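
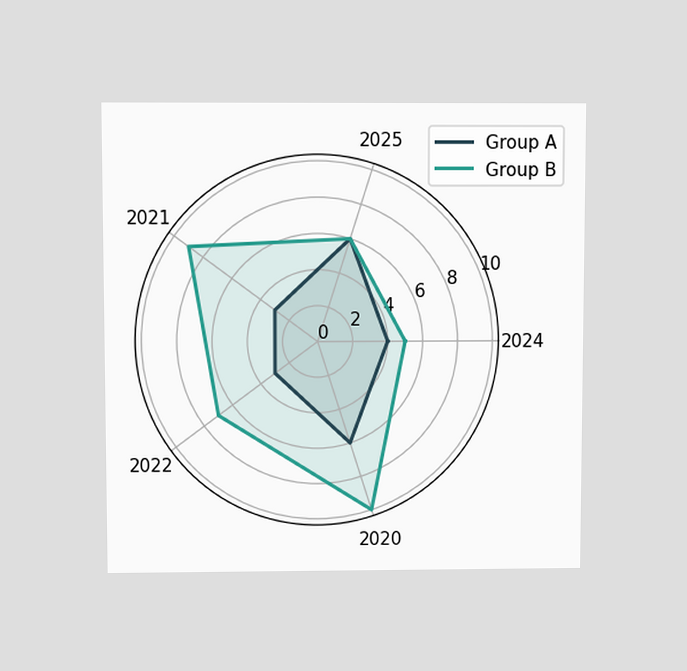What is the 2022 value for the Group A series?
The chart is viewed slightly from above. On the 2022 axis, Group A reaches 3.

3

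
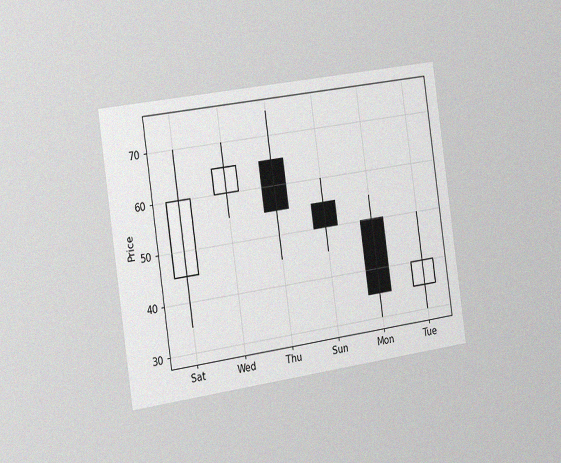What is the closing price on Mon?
The chart is tilted about 8° counter-clockwise and viewed slightly from the left, with some photo noise. The Mon candle closes at 35.

35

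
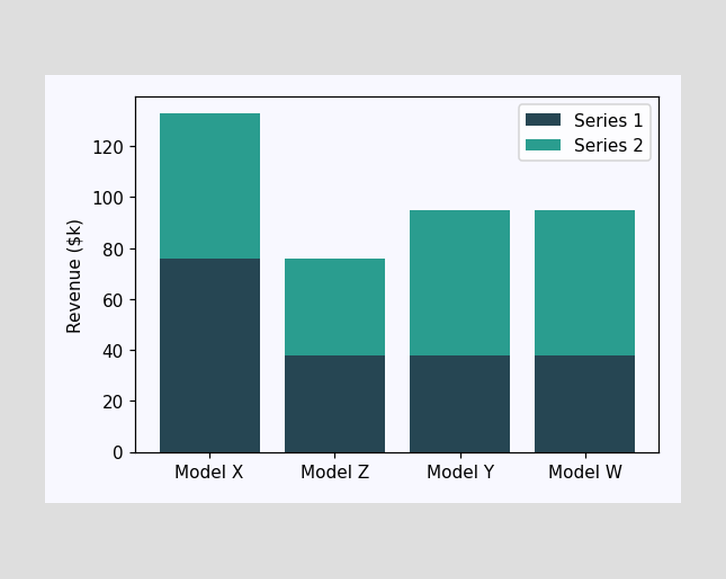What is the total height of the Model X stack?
$133k

The Model X stack's top reaches $133k on the y-axis.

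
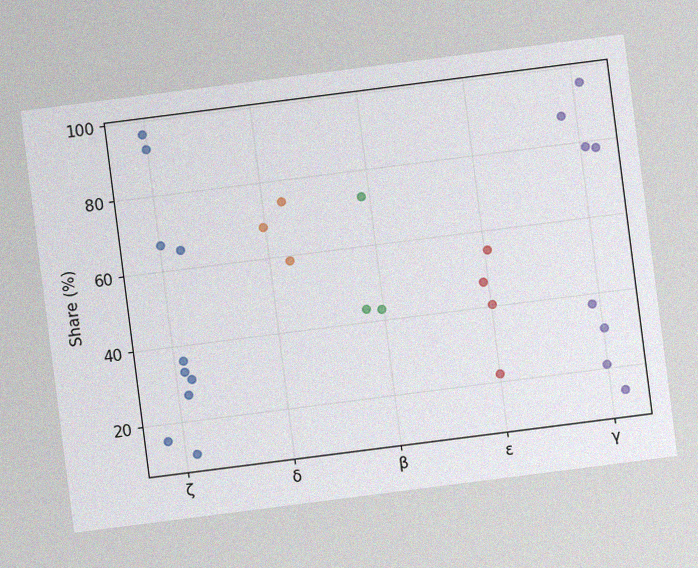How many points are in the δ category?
3

The chart is tilted about 7° counter-clockwise, with some photo noise. Counting the markers in the δ column gives 3.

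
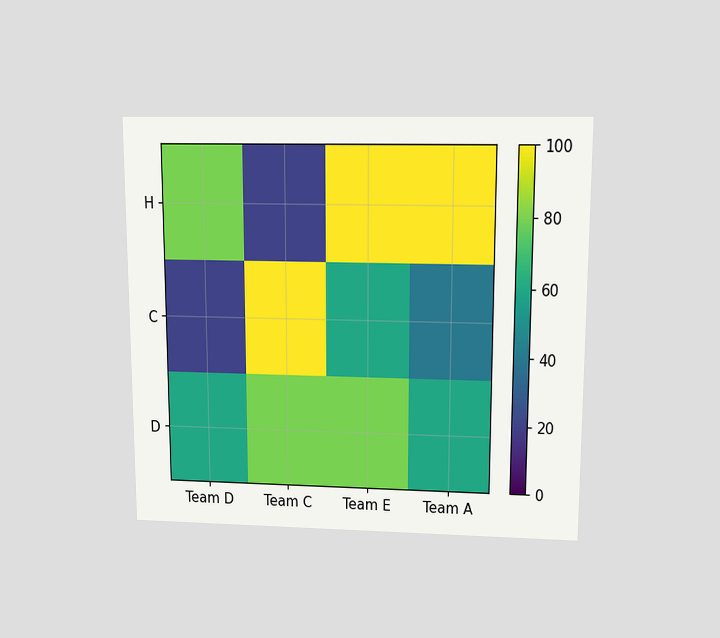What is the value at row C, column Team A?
The chart is viewed slightly from above. Matching cell (C, Team A) against the colorbar gives 40.

40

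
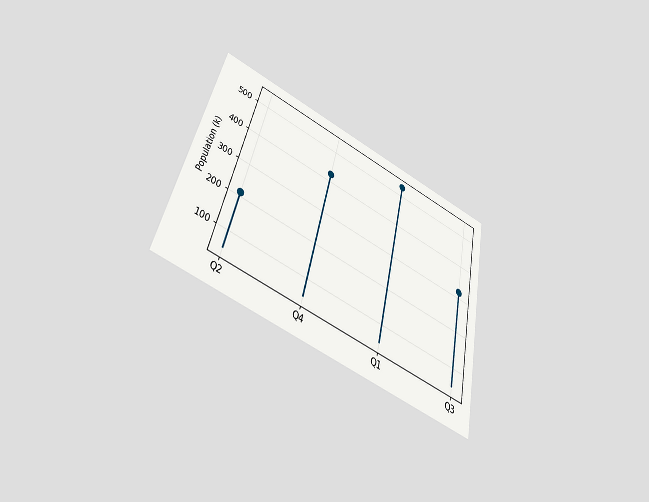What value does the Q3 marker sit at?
318k

The chart is tilted about 13° clockwise and viewed slightly from below. The Q3 marker sits at 318k.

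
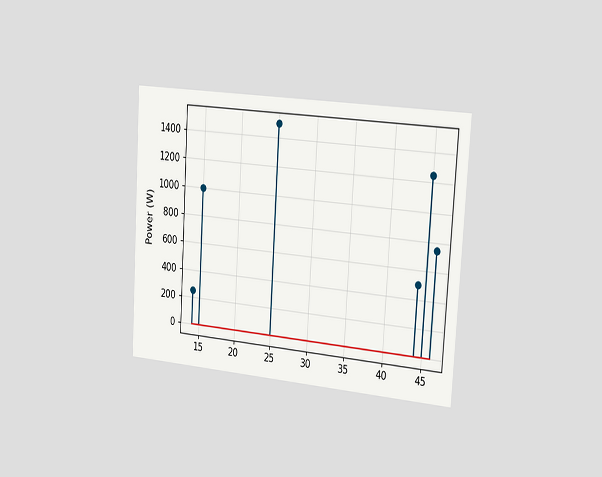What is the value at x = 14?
250W

The chart is tilted about 3° clockwise and viewed slightly from the right. The stem at x=14 reaches 250W.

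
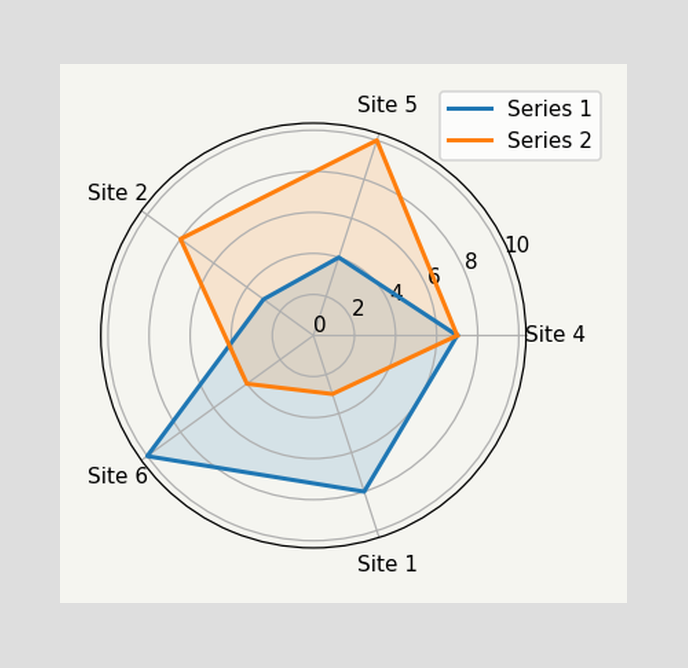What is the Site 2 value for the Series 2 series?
8

On the Site 2 axis, Series 2 reaches 8.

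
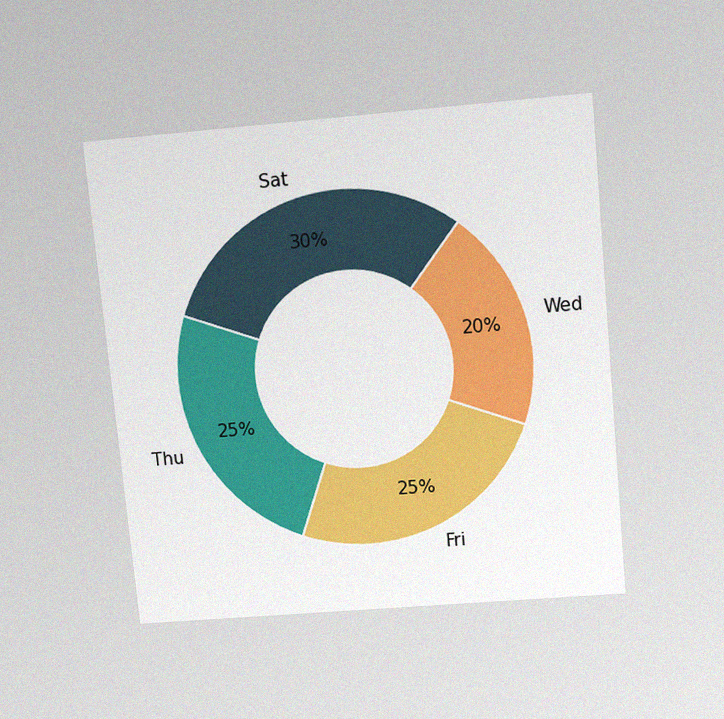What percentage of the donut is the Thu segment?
25%

The chart is tilted about 5° counter-clockwise and viewed slightly from above, with some photo noise. The Thu segment takes up 25% of the ring.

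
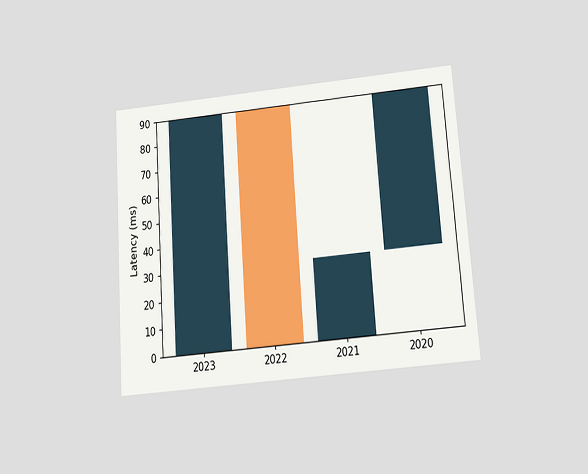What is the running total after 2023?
90ms

The chart is tilted about 4° counter-clockwise and viewed slightly from below. After 2023 the running total reaches 90ms.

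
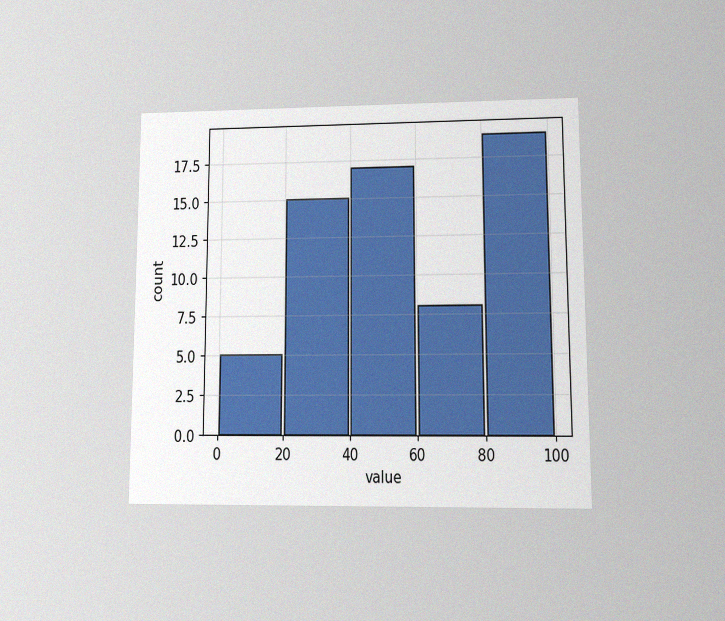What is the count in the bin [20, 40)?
The chart is viewed at a slight angle, with some photo noise. The [20, 40) bin has height 15.

15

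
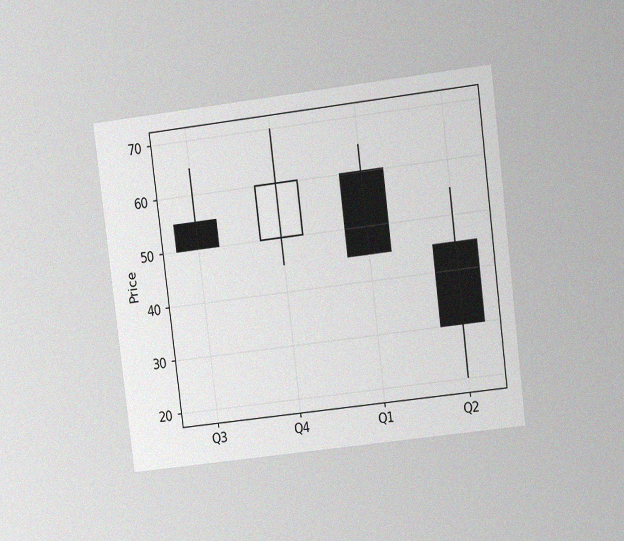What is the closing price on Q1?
The chart is tilted about 7° counter-clockwise and viewed at a slight angle, with some photo noise. The Q1 candle closes at 45.

45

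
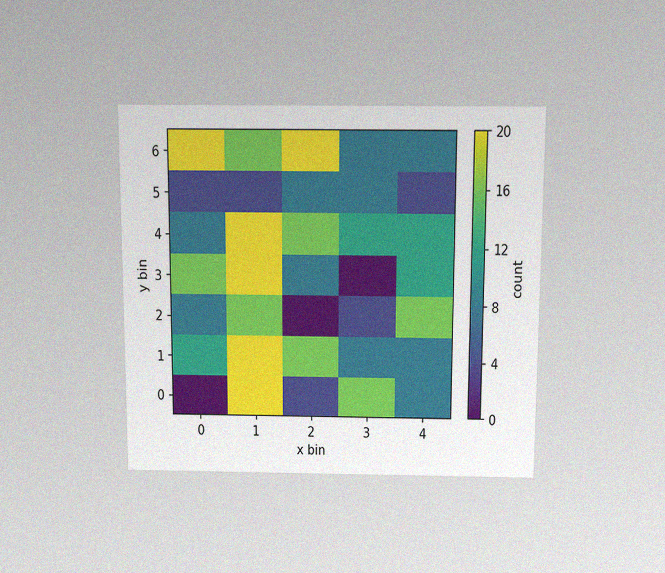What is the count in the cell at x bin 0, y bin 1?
The chart is viewed slightly from above, with some photo noise. Matching the cell (0, 1) against the colorbar gives 12.

12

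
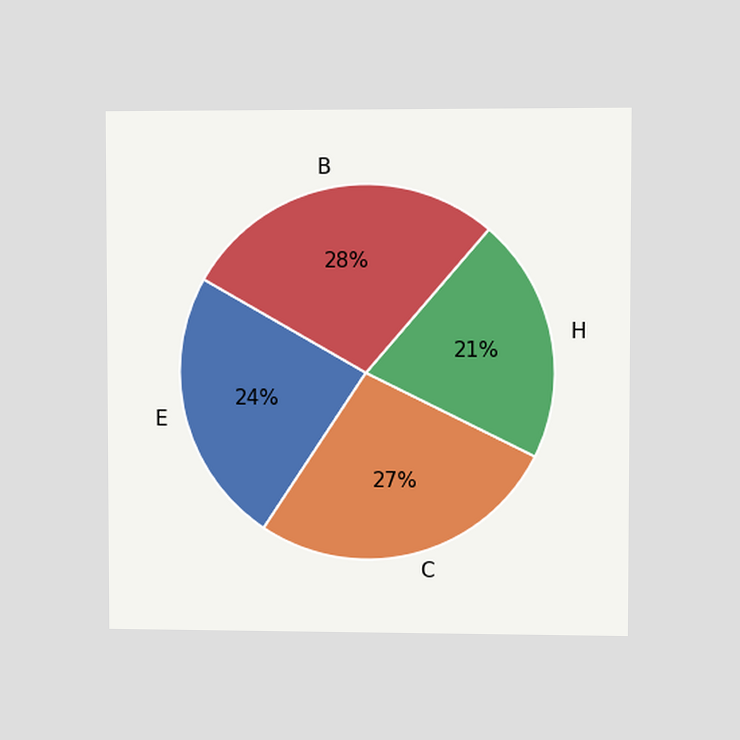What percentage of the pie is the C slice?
The chart is viewed at a slight angle. The C slice takes up 27% of the pie.

27%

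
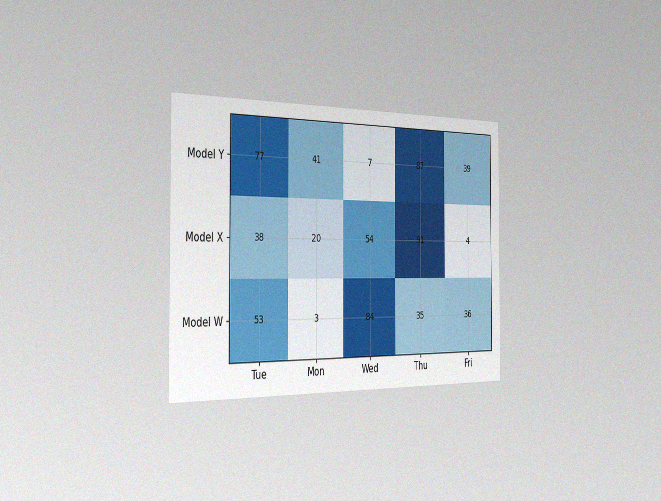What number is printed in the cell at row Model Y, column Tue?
The chart is viewed slightly from the left, with some photo noise. The (Model Y, Tue) cell reads 77.

77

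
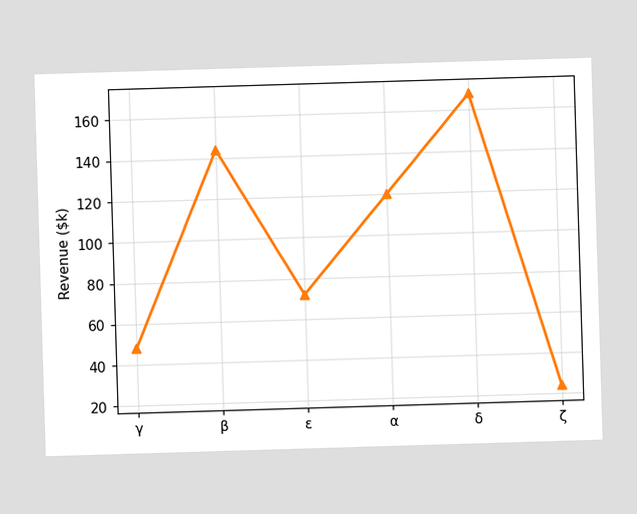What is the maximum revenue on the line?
The highest point is at δ, and reading across to the y-axis gives $168k.

$168k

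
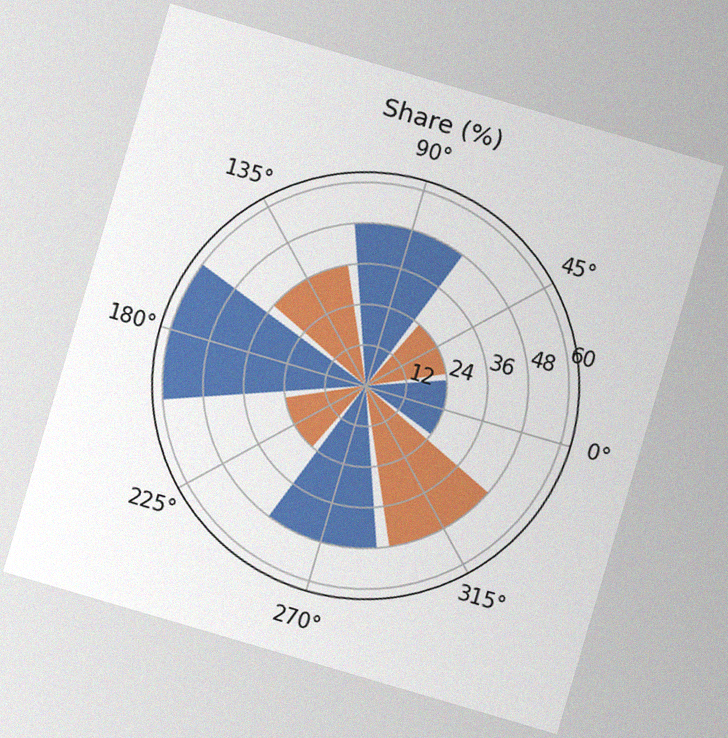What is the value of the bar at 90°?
The chart is tilted about 16° clockwise, with some photo noise. The bar at 90° reaches 48% on the radial axis.

48%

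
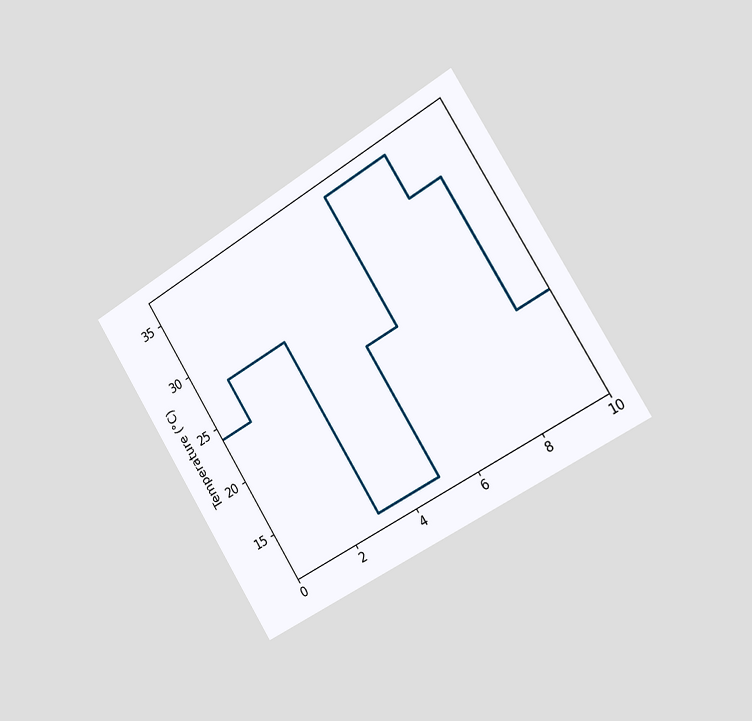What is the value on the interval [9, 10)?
20°C

The chart is tilted about 32° counter-clockwise and viewed slightly from the right. On [9, 10) the step sits at 20°C.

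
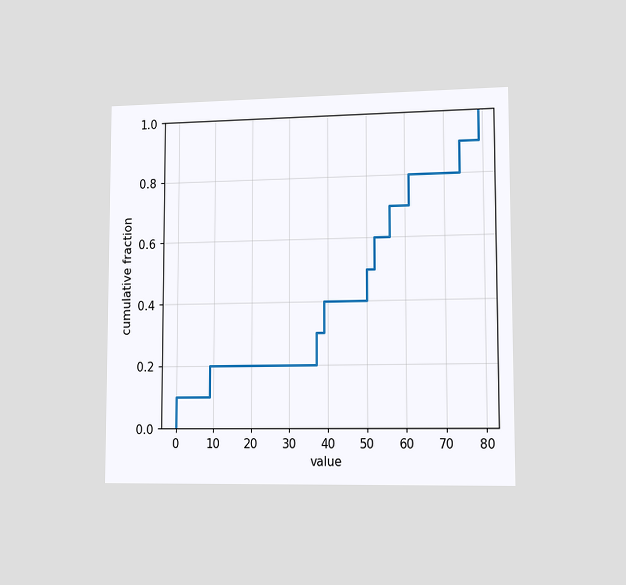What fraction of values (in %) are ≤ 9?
The chart is viewed slightly from the right. At x=9 the ECDF step is at 20%.

20%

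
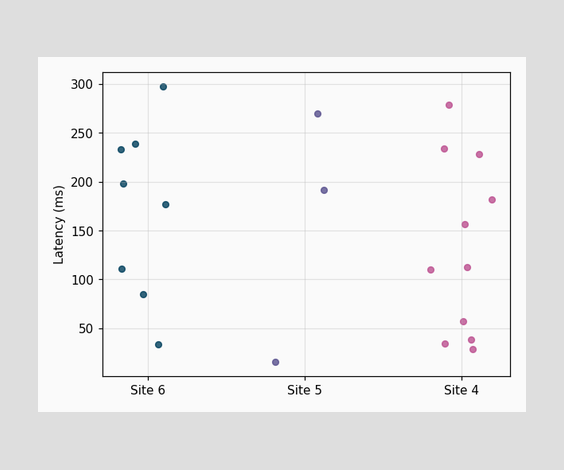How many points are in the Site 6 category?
Counting the markers in the Site 6 column gives 8.

8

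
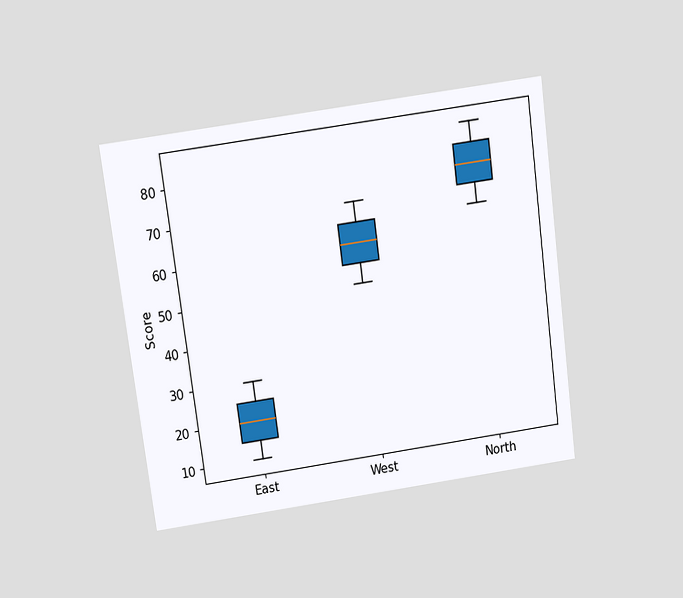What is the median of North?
The chart is tilted about 8° counter-clockwise and viewed slightly from above. The median line in the North box sits at 75.

75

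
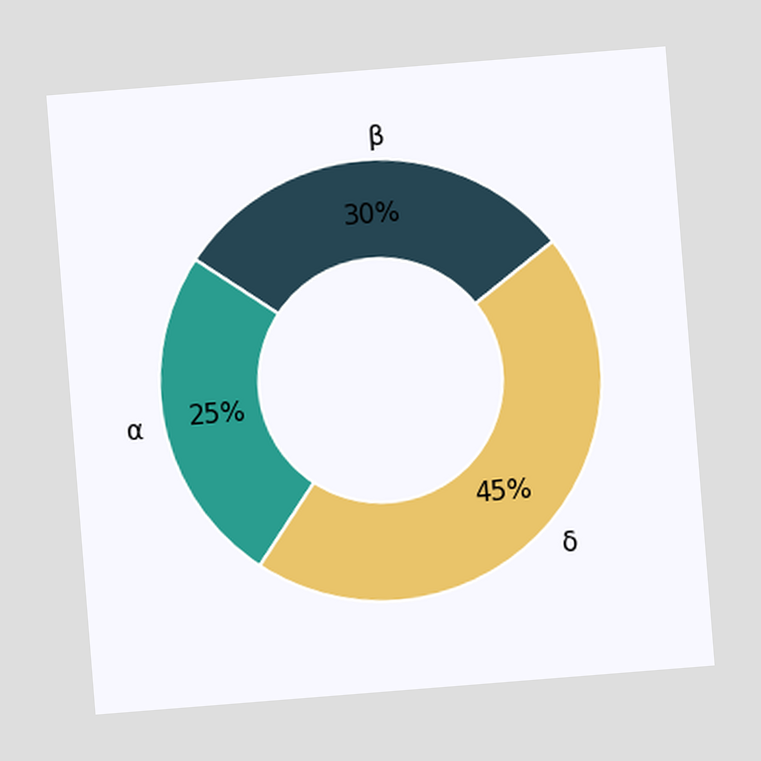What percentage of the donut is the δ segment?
45%

The chart is tilted about 5° counter-clockwise. The δ segment takes up 45% of the ring.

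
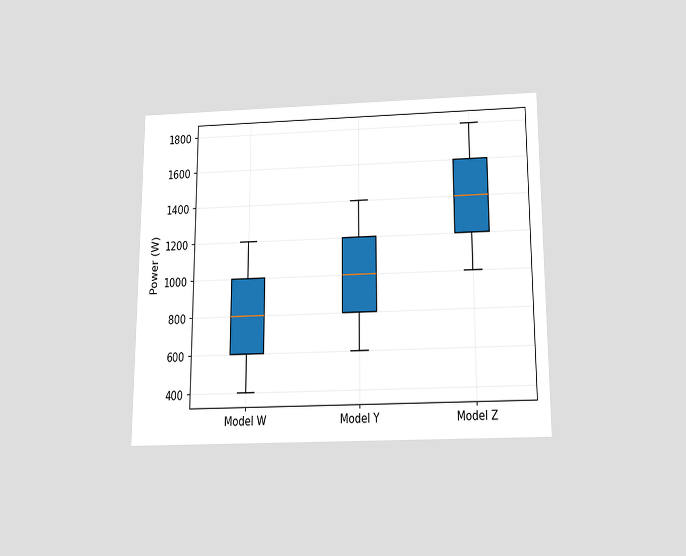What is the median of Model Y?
The chart is viewed slightly from below. The median line in the Model Y box sits at 1000W.

1000W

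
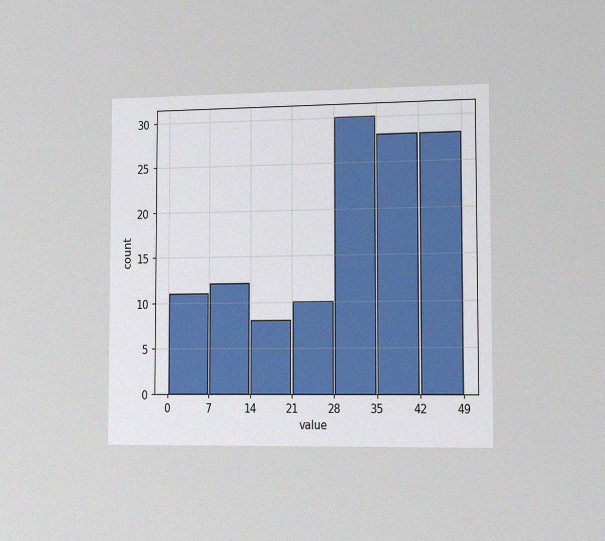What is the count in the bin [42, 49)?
28

The chart is viewed slightly from the right, with some photo noise. The [42, 49) bin has height 28.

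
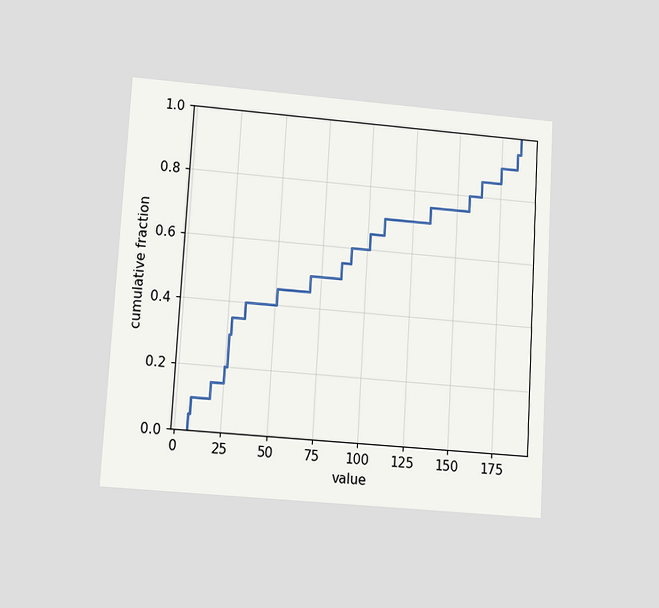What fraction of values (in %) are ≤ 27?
35%

The chart is tilted about 3° clockwise and viewed slightly from below. At x=27 the ECDF step is at 35%.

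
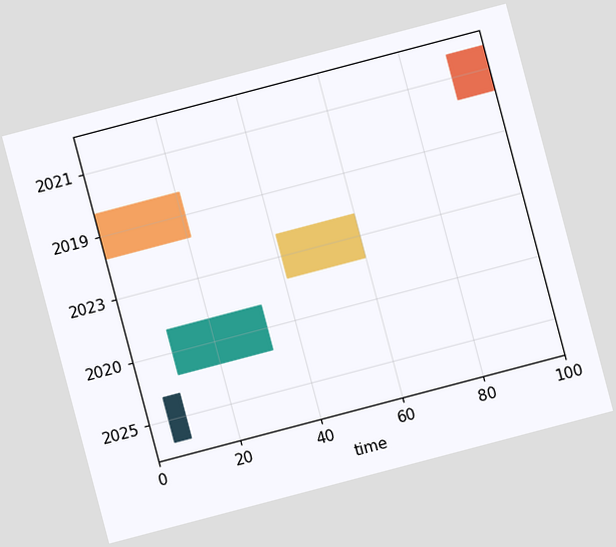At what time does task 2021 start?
The chart is tilted about 15° counter-clockwise. The 2021 bar begins at t=91.

91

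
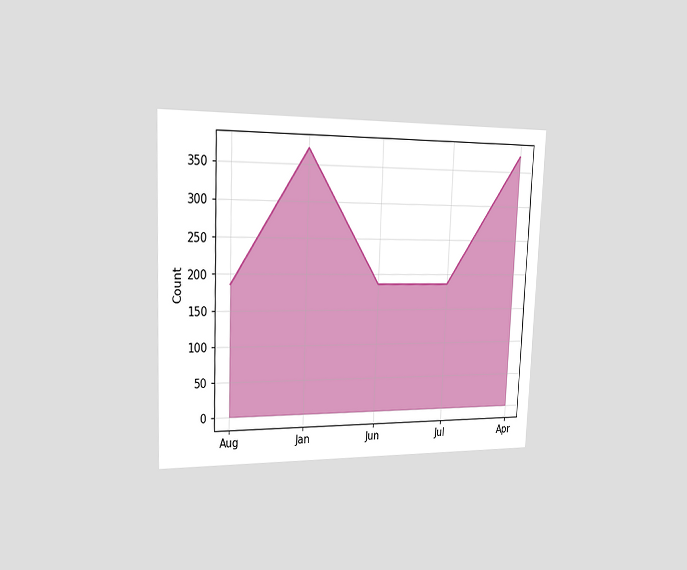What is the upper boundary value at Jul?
186

The chart is tilted about 2° clockwise and viewed slightly from the left. At Jul the upper boundary is at 186.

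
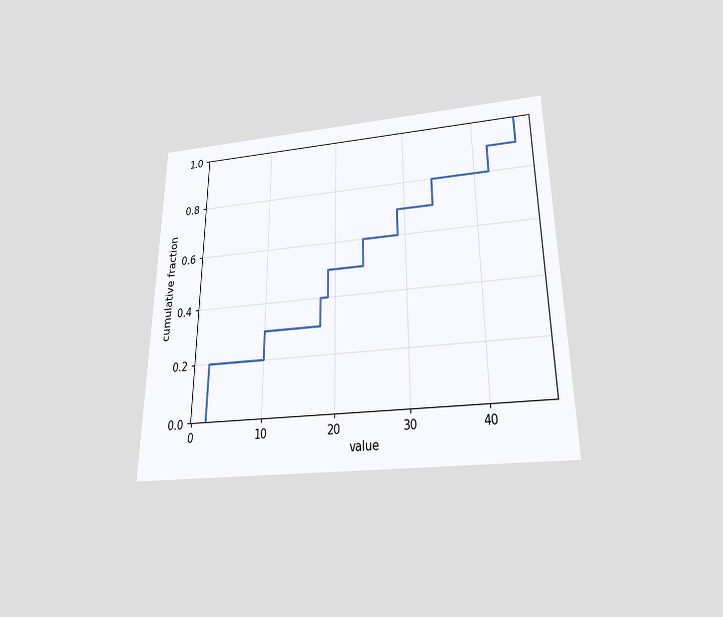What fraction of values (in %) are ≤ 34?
The chart is viewed slightly from below. At x=34 the ECDF step is at 80%.

80%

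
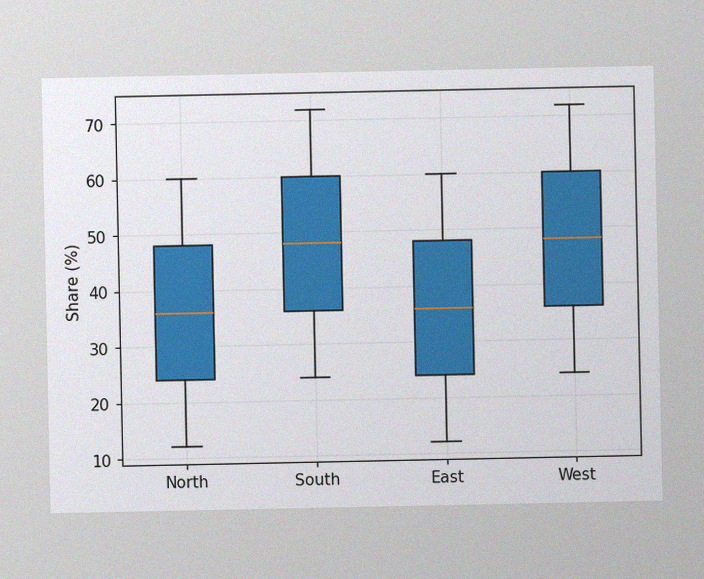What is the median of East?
The image has some photo noise and uneven lighting. The median line in the East box sits at 36%.

36%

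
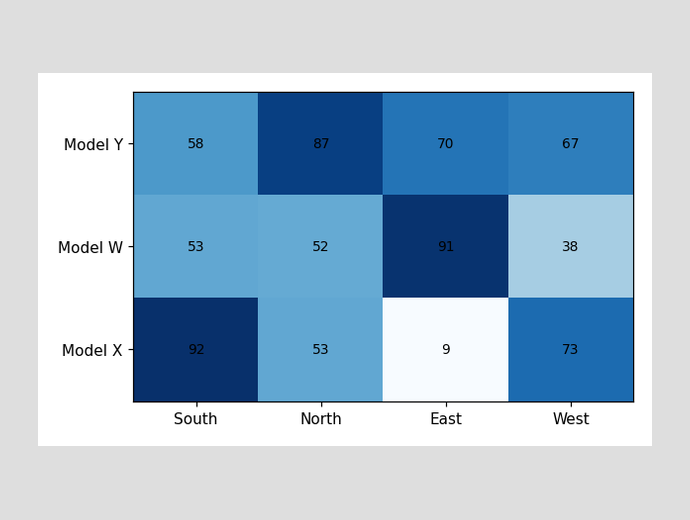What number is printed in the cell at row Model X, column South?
92

The (Model X, South) cell reads 92.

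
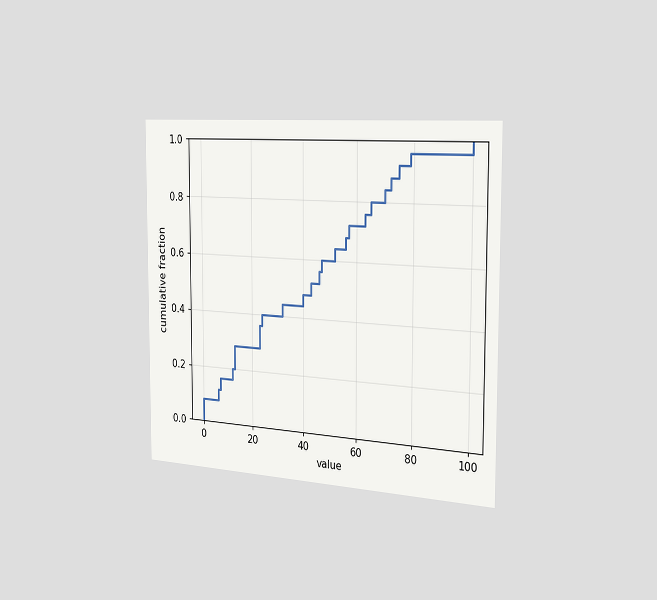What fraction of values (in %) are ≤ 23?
36%

The chart is viewed slightly from the right. At x=23 the ECDF step is at 36%.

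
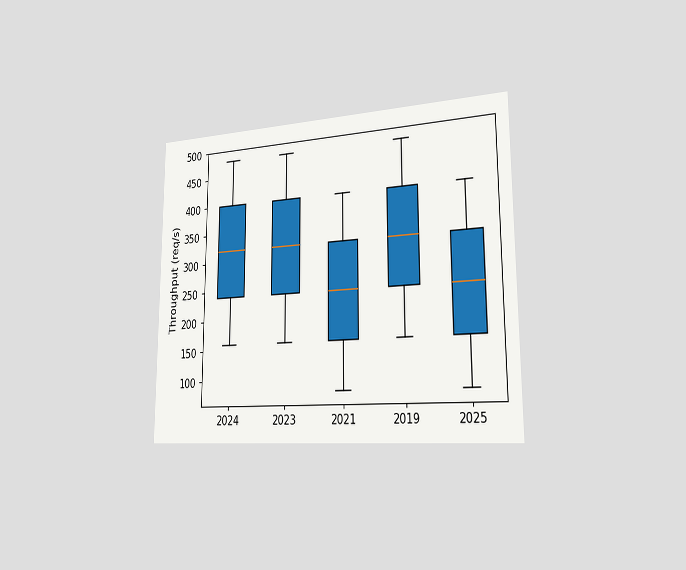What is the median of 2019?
320req/s

The chart is viewed slightly from the right. The median line in the 2019 box sits at 320req/s.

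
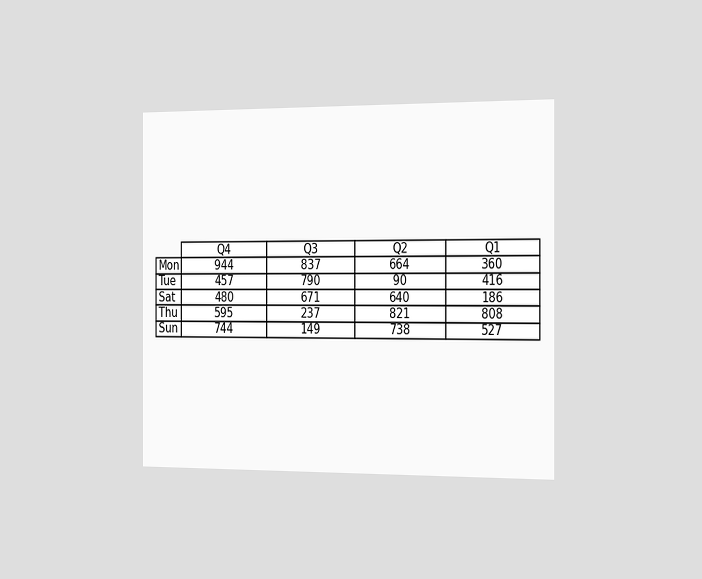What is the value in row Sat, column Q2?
640

The chart is viewed slightly from the right. The (Sat, Q2) cell reads 640.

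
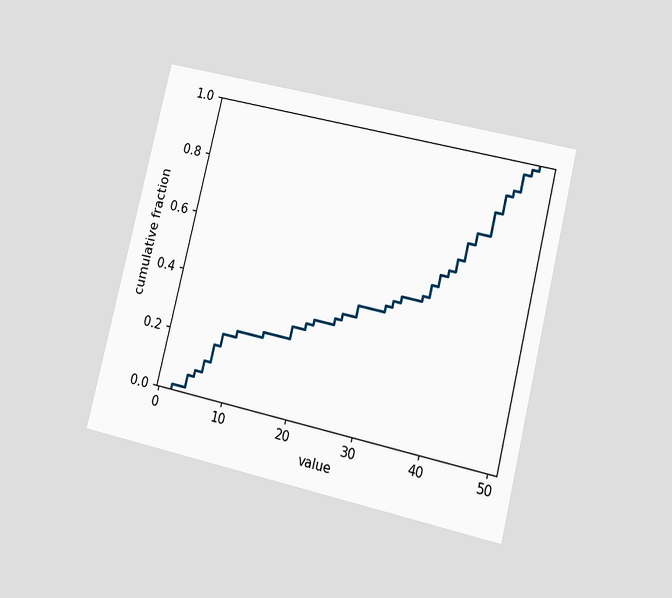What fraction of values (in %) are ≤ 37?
54%

The chart is tilted about 14° clockwise and viewed at a slight angle. At x=37 the ECDF step is at 54%.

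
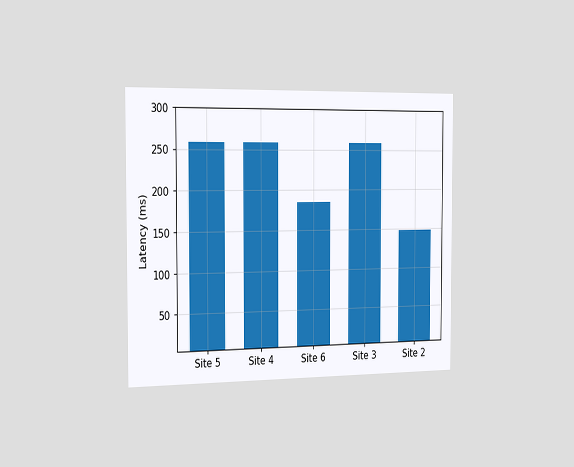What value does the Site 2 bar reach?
The chart is viewed slightly from the left. Reading along the chart's y-axis, the Site 2 bar reaches 148ms.

148ms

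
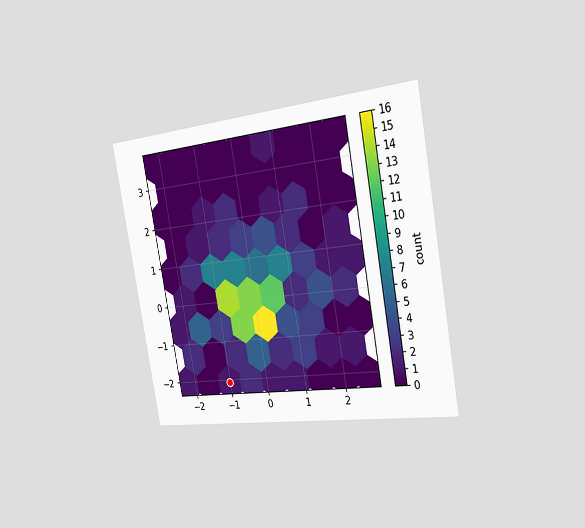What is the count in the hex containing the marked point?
1

The chart is tilted about 10° counter-clockwise and viewed slightly from the right. The marked hex reads 1 on the colorbar.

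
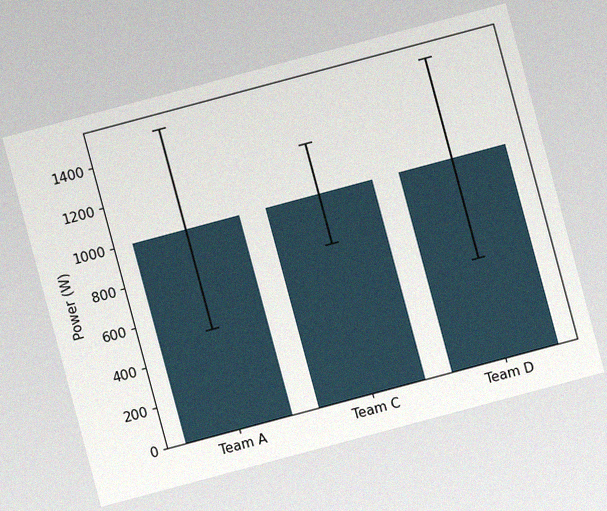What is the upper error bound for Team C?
The chart is tilted about 15° counter-clockwise, with some photo noise. The Team C bar's upper whisker reaches 1250W.

1250W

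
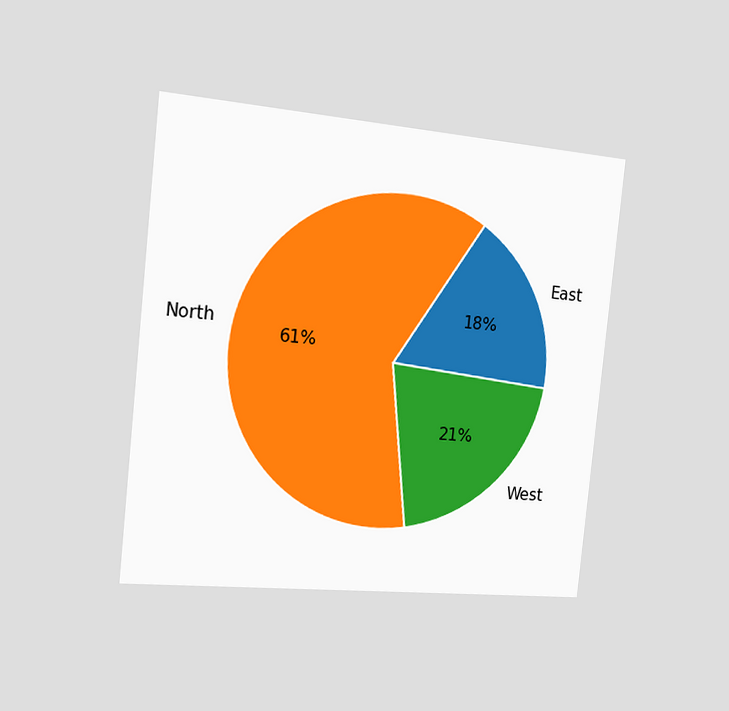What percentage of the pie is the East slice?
The chart is tilted about 6° clockwise and viewed slightly from the left. The East slice takes up 18% of the pie.

18%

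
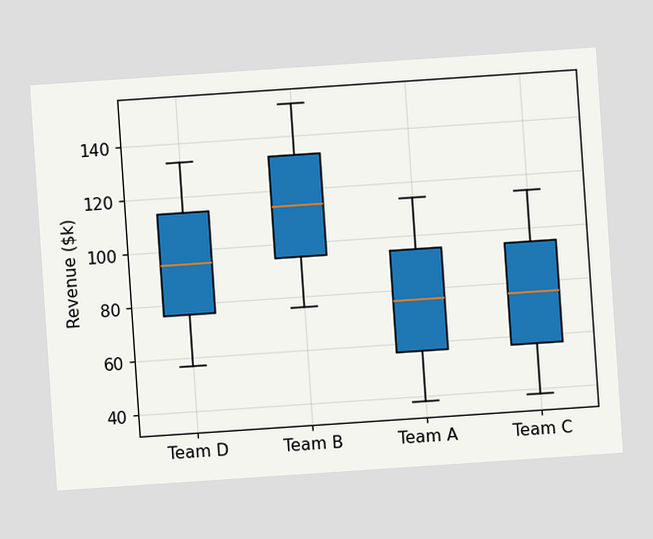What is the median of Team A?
$76k

The chart is tilted about 4° counter-clockwise. The median line in the Team A box sits at $76k.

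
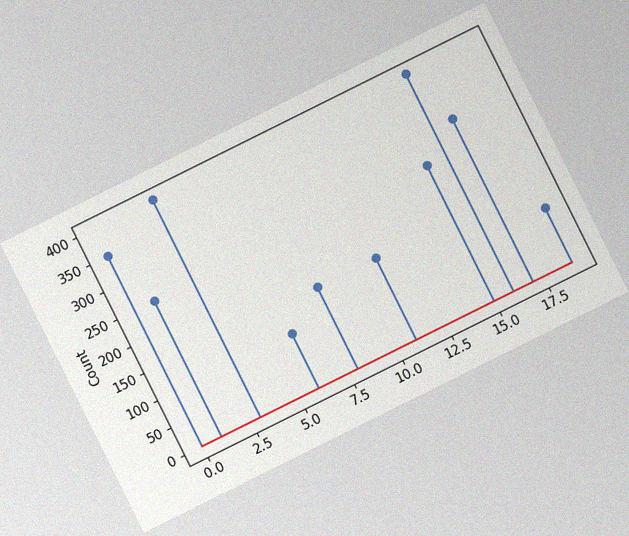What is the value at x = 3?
400

The chart is tilted about 26° counter-clockwise, with some photo noise. The stem at x=3 reaches 400.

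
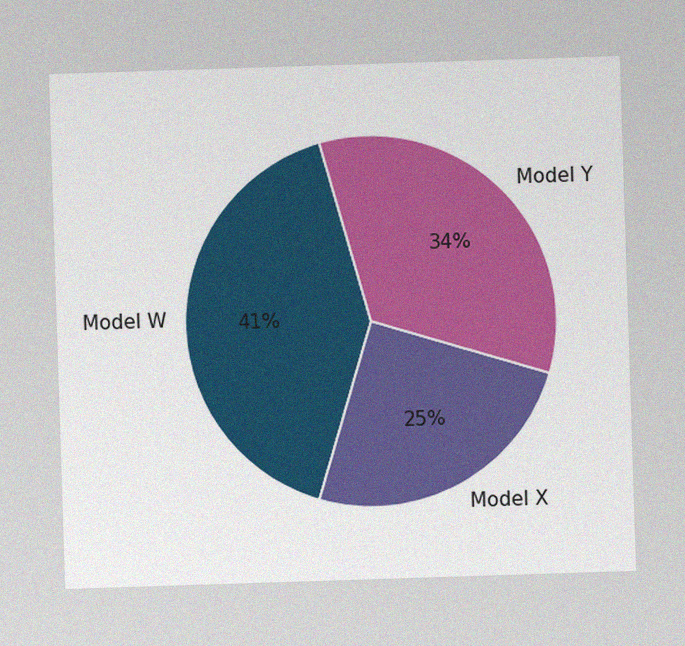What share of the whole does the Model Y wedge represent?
The image has some photo noise and uneven lighting. The Model Y slice takes up 34% of the pie.

34%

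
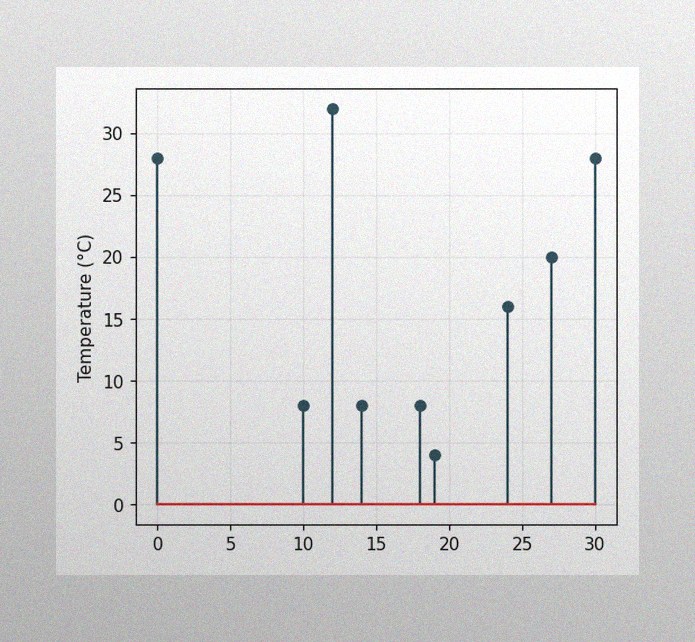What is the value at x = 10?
8°C

The image has some photo noise and uneven lighting. The stem at x=10 reaches 8°C.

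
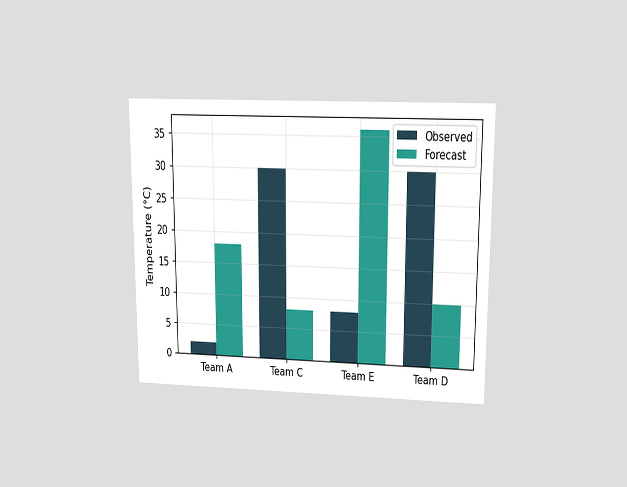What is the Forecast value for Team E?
36°C

The chart is viewed slightly from above. The Forecast bar at Team E reaches 36°C on the y-axis.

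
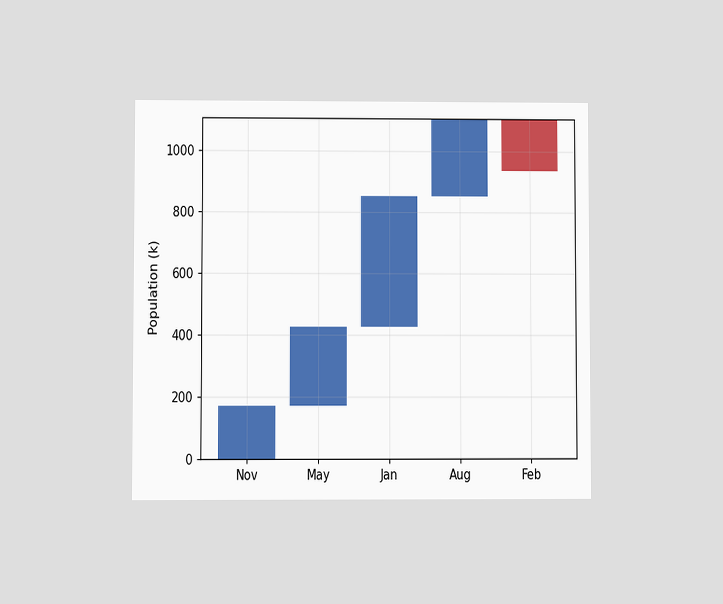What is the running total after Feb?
935k

The chart is viewed at a slight angle. After Feb the running total reaches 935k.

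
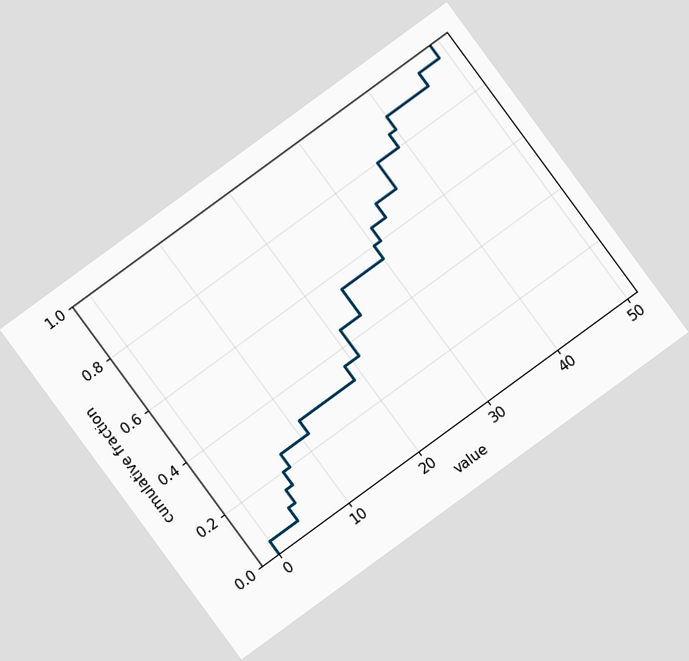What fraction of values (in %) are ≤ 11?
The chart is tilted about 36° counter-clockwise. At x=11 the ECDF step is at 30%.

30%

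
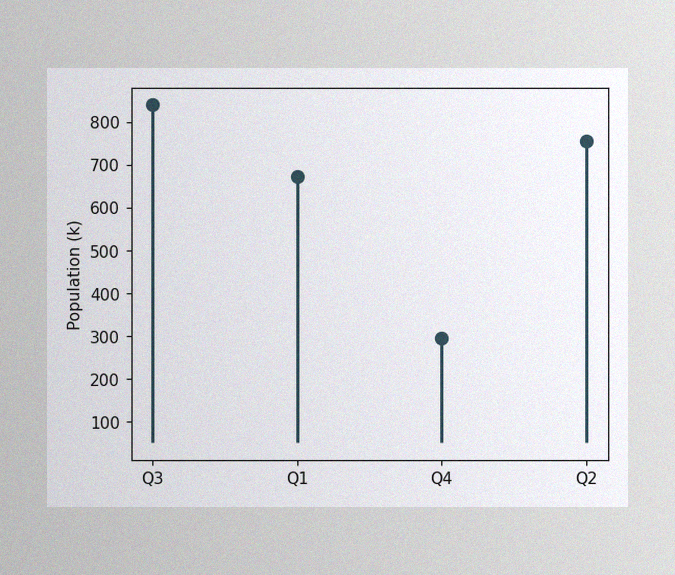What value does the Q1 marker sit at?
The image has some photo noise and uneven lighting. The Q1 marker sits at 672k.

672k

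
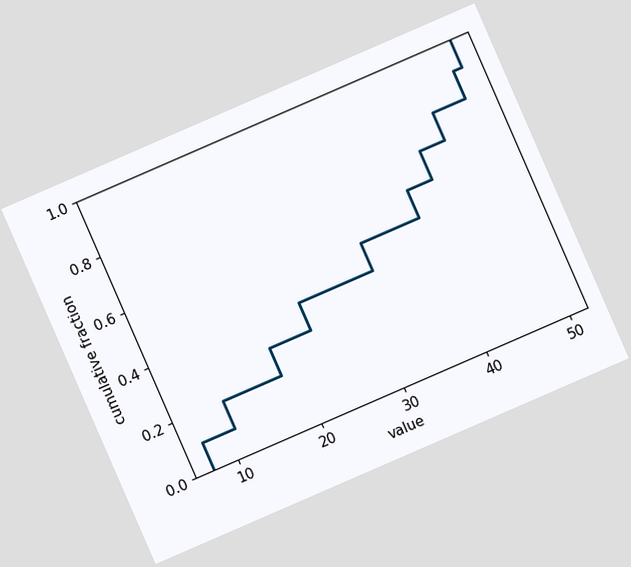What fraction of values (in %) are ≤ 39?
60%

The chart is tilted about 24° counter-clockwise. At x=39 the ECDF step is at 60%.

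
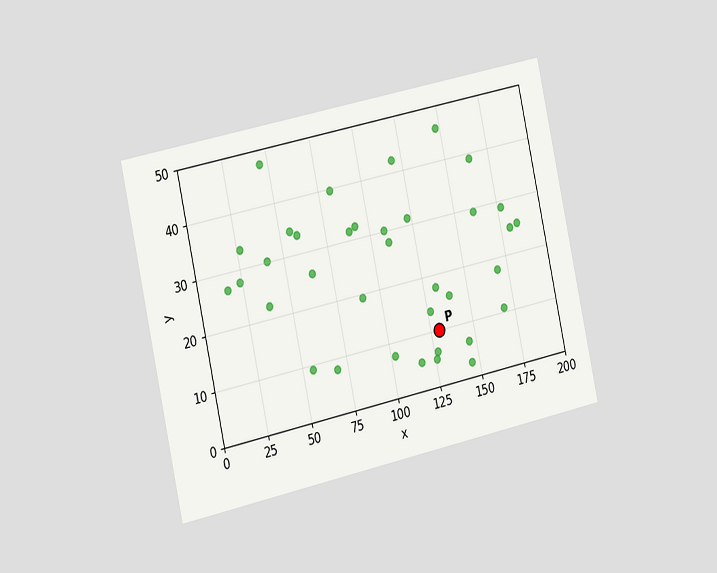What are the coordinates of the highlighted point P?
The chart is tilted about 12° counter-clockwise and viewed slightly from the left. Following the gridlines from P to each axis, P sits at (130, 10).

(130, 10)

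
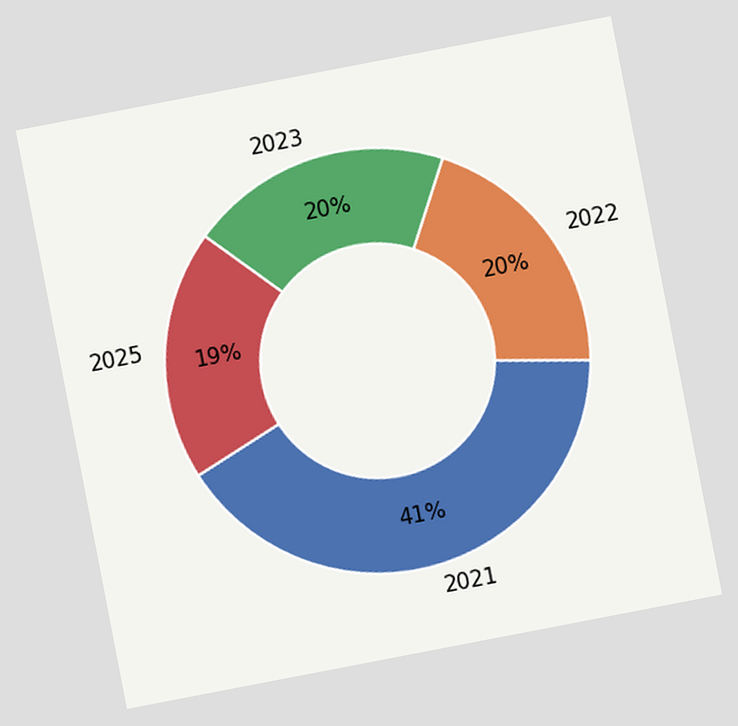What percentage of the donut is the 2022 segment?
The chart is tilted about 11° counter-clockwise. The 2022 segment takes up 20% of the ring.

20%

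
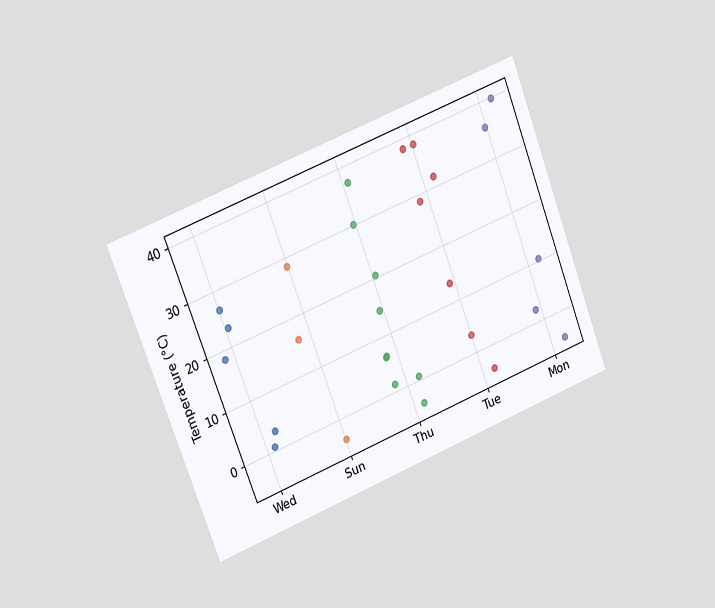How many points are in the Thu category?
The chart is tilted about 21° counter-clockwise and viewed slightly from the left. Counting the markers in the Thu column gives 9.

9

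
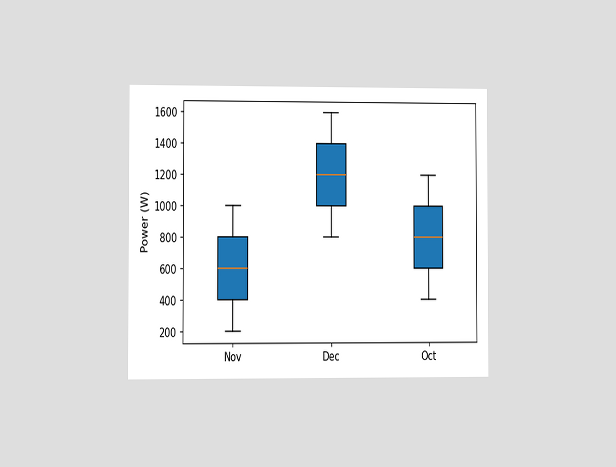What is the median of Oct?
800W

The chart is viewed at a slight angle. The median line in the Oct box sits at 800W.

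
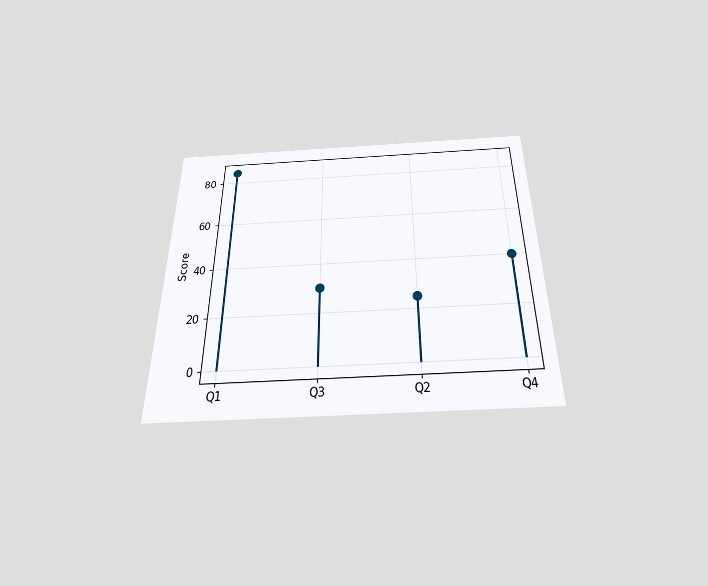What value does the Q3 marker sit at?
The chart is viewed slightly from below. The Q3 marker sits at 30.

30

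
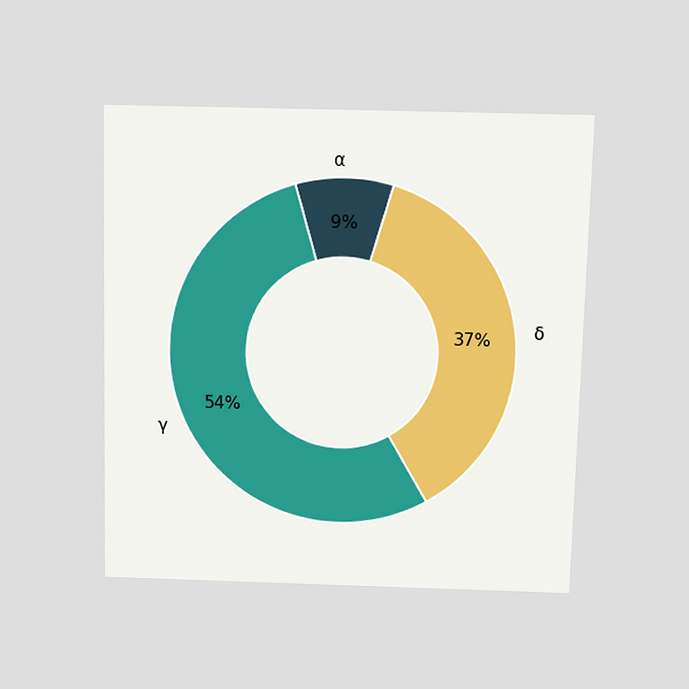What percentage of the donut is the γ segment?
54%

The chart is viewed slightly from above. The γ segment takes up 54% of the ring.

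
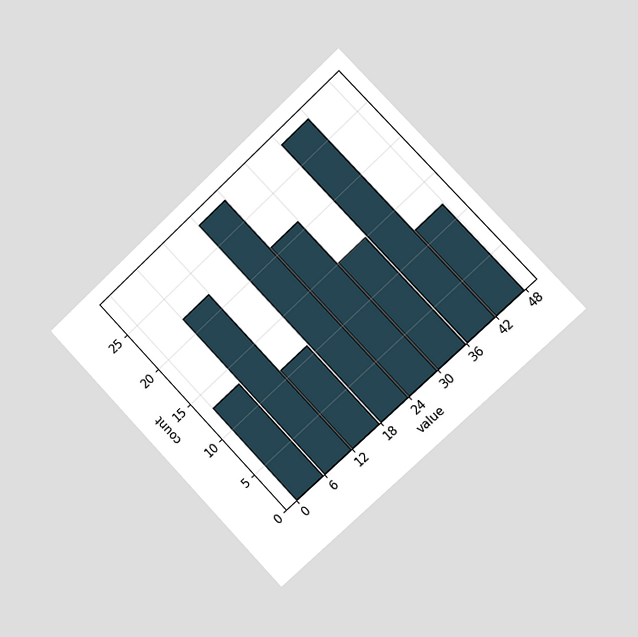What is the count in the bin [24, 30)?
21

The chart is tilted about 43° counter-clockwise and viewed slightly from the right. The [24, 30) bin has height 21.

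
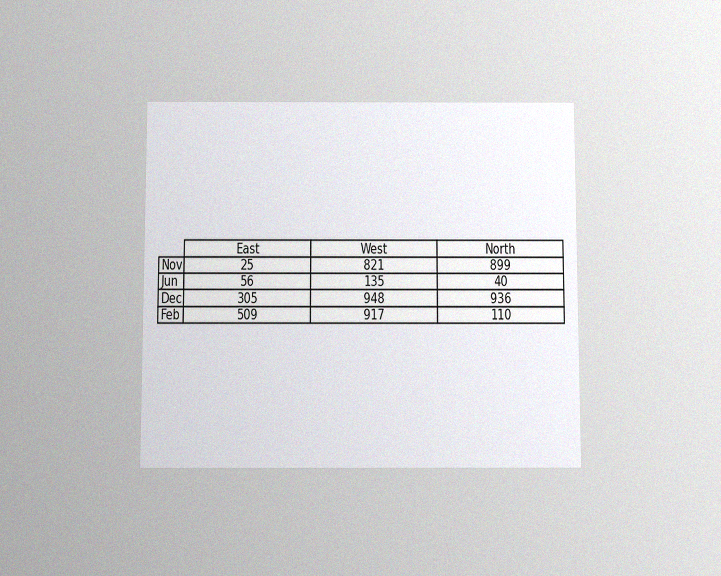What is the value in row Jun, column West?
The chart is viewed slightly from below, with some photo noise. The (Jun, West) cell reads 135.

135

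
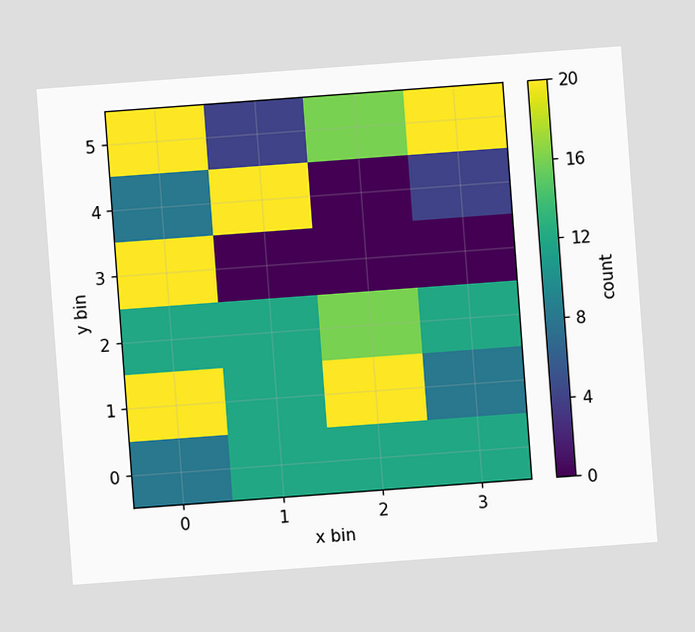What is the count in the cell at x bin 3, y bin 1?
The chart is tilted about 4° counter-clockwise. Matching the cell (3, 1) against the colorbar gives 8.

8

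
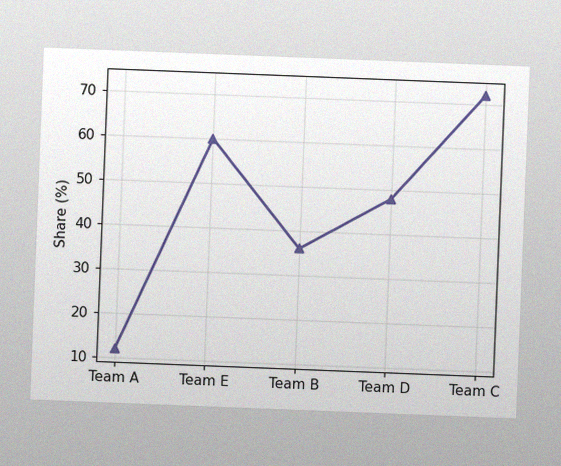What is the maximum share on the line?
The chart is tilted about 2° clockwise, with some photo noise. The highest point is at Team C, and reading across to the y-axis gives 72%.

72%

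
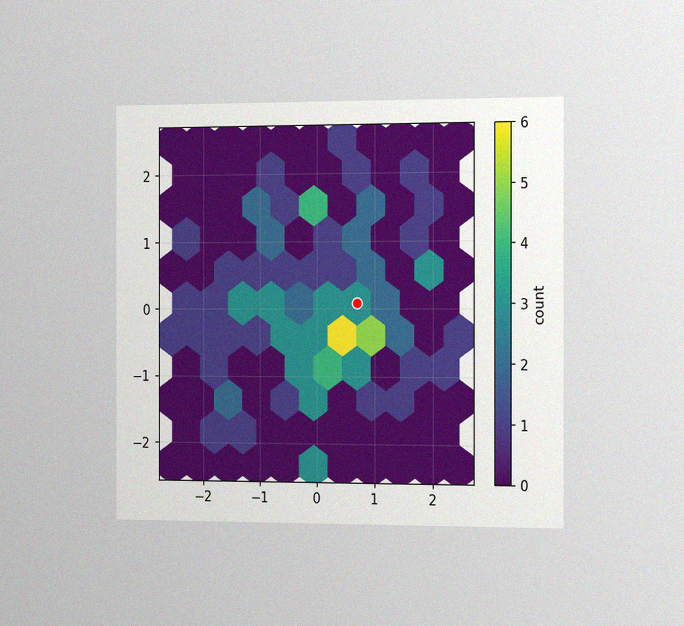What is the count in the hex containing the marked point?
3

The chart is viewed slightly from the right, with some photo noise. The marked hex reads 3 on the colorbar.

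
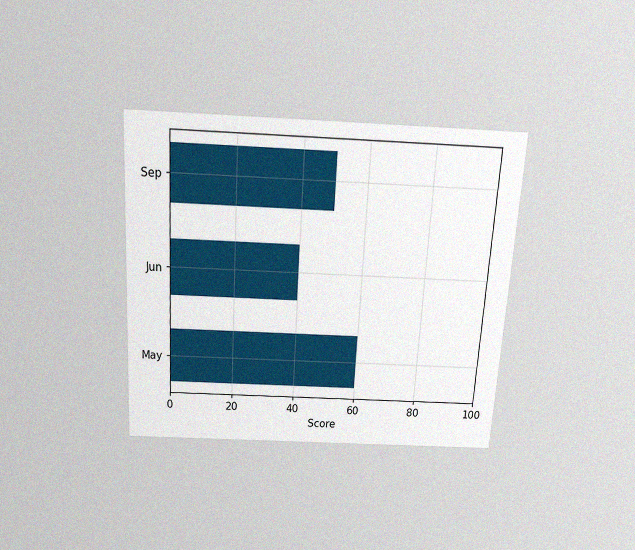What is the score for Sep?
The chart is tilted about 3° clockwise and viewed slightly from above, with some photo noise. Reading along the chart's x-axis, the Sep bar reaches 50.

50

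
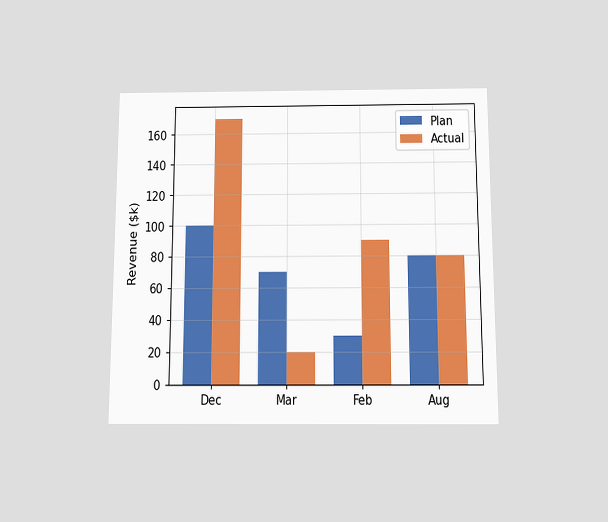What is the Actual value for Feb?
$90k

The chart is viewed slightly from below. The Actual bar at Feb reaches $90k on the y-axis.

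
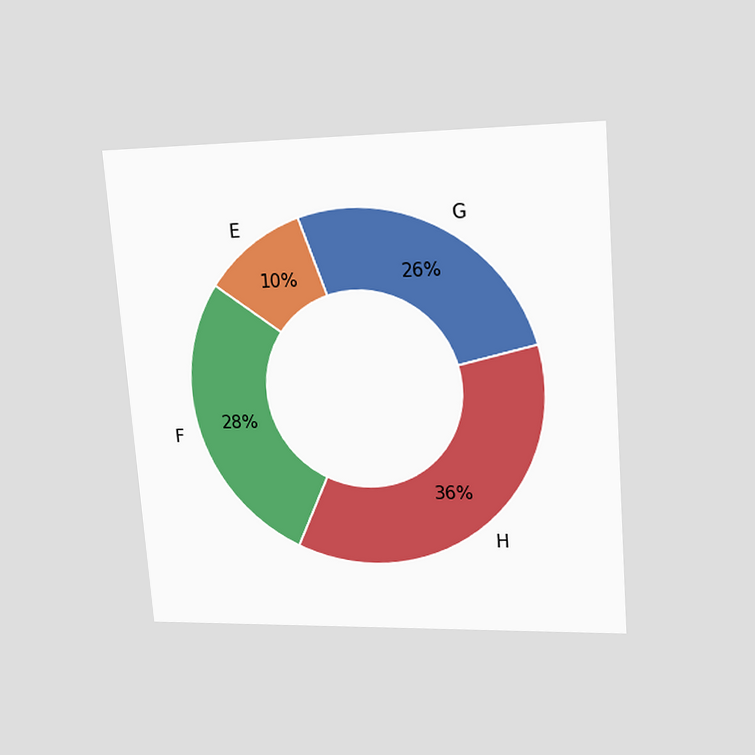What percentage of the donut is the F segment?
The chart is tilted about 4° counter-clockwise and viewed at a slight angle. The F segment takes up 28% of the ring.

28%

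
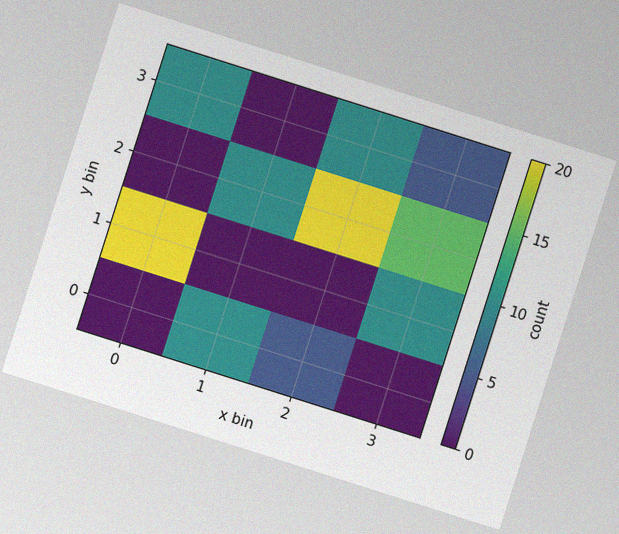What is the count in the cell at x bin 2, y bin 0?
The chart is tilted about 18° clockwise, with some photo noise. Matching the cell (2, 0) against the colorbar gives 5.

5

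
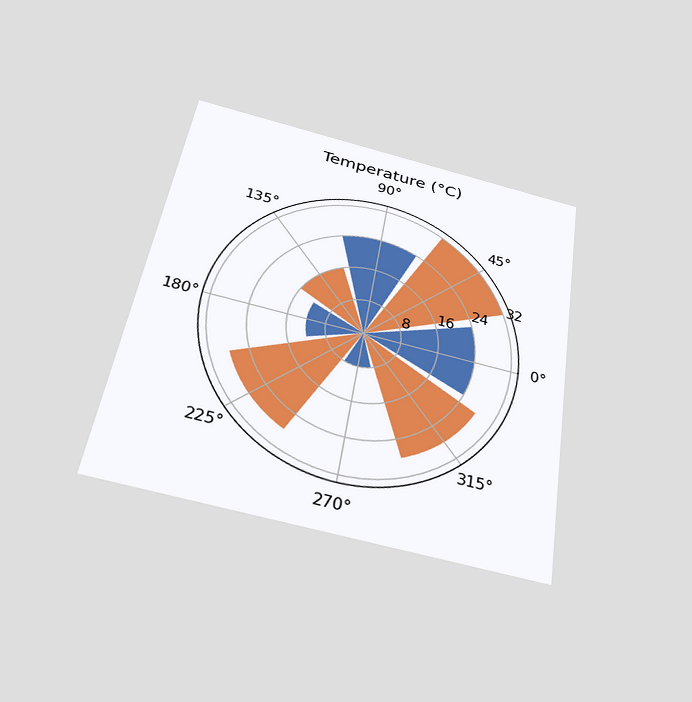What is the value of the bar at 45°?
32°C

The chart is tilted about 9° clockwise and viewed slightly from below. The bar at 45° reaches 32°C on the radial axis.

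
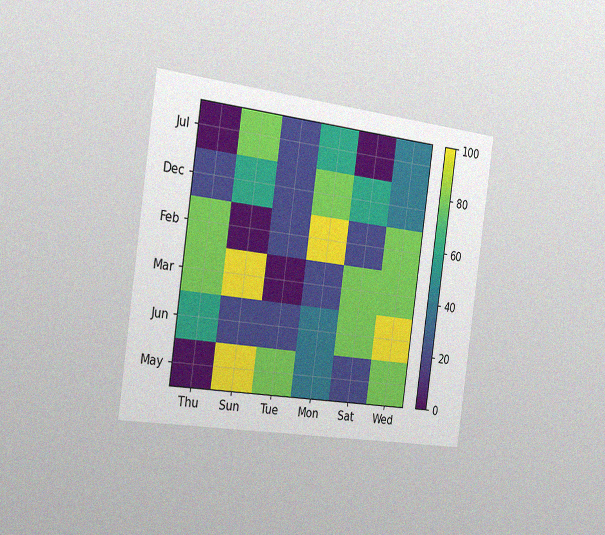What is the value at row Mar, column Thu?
The chart is tilted about 8° clockwise and viewed slightly from the left, with some photo noise. Matching cell (Mar, Thu) against the colorbar gives 80.

80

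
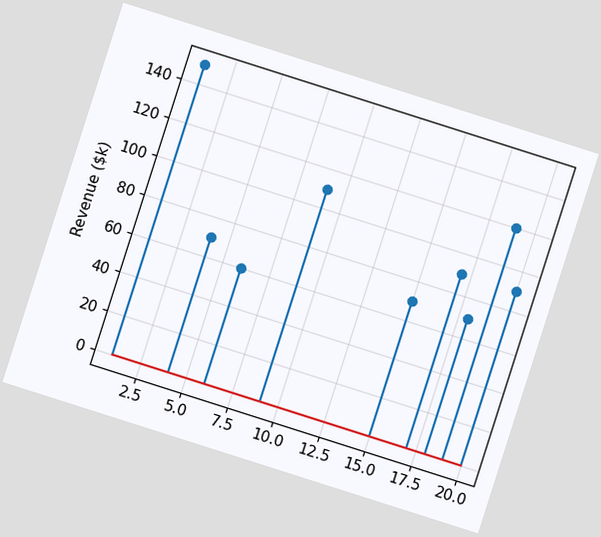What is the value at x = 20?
$90k

The chart is tilted about 18° clockwise. The stem at x=20 reaches $90k.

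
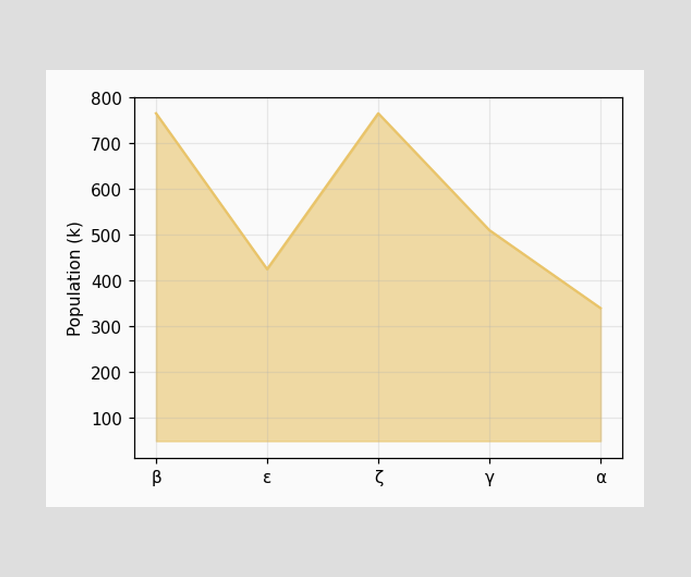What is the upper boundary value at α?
At α the upper boundary is at 340k.

340k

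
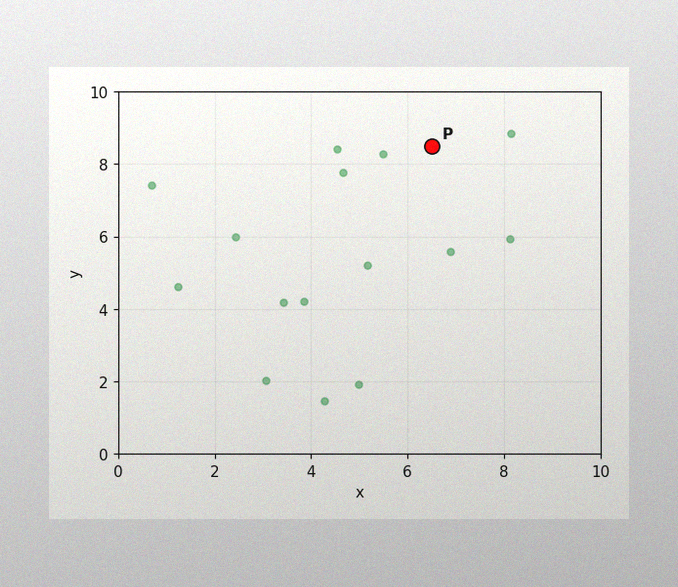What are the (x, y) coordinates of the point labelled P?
(6.5, 8.5)

The image has some photo noise and uneven lighting. Following the gridlines from P to each axis, P sits at (6.5, 8.5).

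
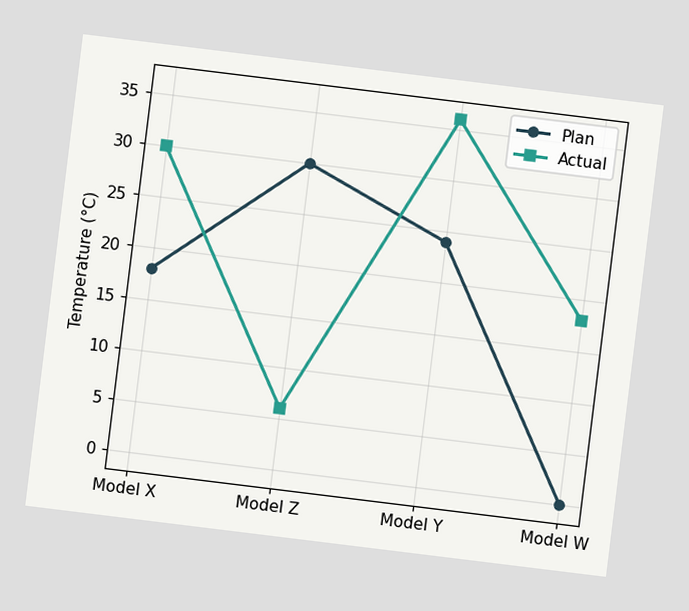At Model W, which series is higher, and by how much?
The chart is tilted about 7° clockwise. At Model W, Actual sits above the other line by 18°C.

Actual, by 18°C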